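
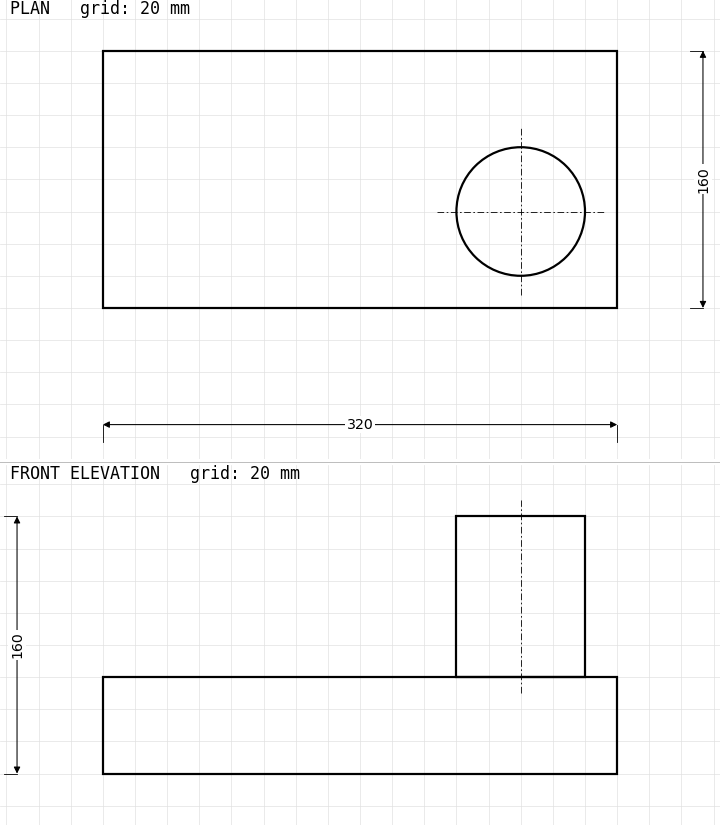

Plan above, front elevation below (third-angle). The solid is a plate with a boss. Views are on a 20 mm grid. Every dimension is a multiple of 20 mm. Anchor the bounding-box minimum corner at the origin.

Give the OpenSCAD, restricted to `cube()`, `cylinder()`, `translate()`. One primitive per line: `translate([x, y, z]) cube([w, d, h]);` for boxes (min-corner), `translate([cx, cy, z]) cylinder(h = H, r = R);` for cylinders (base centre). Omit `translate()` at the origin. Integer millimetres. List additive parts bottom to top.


cube([320, 160, 60]);
translate([260, 60, 60]) cylinder(h = 100, r = 40);


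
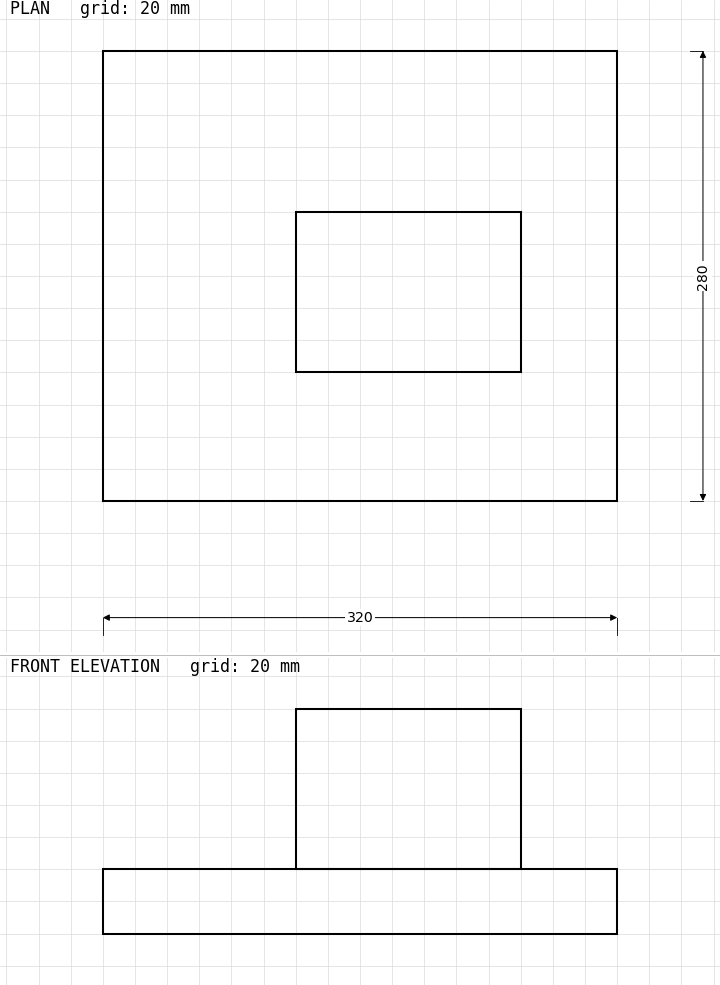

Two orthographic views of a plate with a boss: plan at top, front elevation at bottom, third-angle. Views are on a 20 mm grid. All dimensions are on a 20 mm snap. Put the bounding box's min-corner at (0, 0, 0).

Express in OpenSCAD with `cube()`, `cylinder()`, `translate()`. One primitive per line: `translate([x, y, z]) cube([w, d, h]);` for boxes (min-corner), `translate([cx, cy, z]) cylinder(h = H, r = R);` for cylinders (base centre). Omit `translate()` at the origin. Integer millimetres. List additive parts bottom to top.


cube([320, 280, 40]);
translate([120, 80, 40]) cube([140, 100, 100]);


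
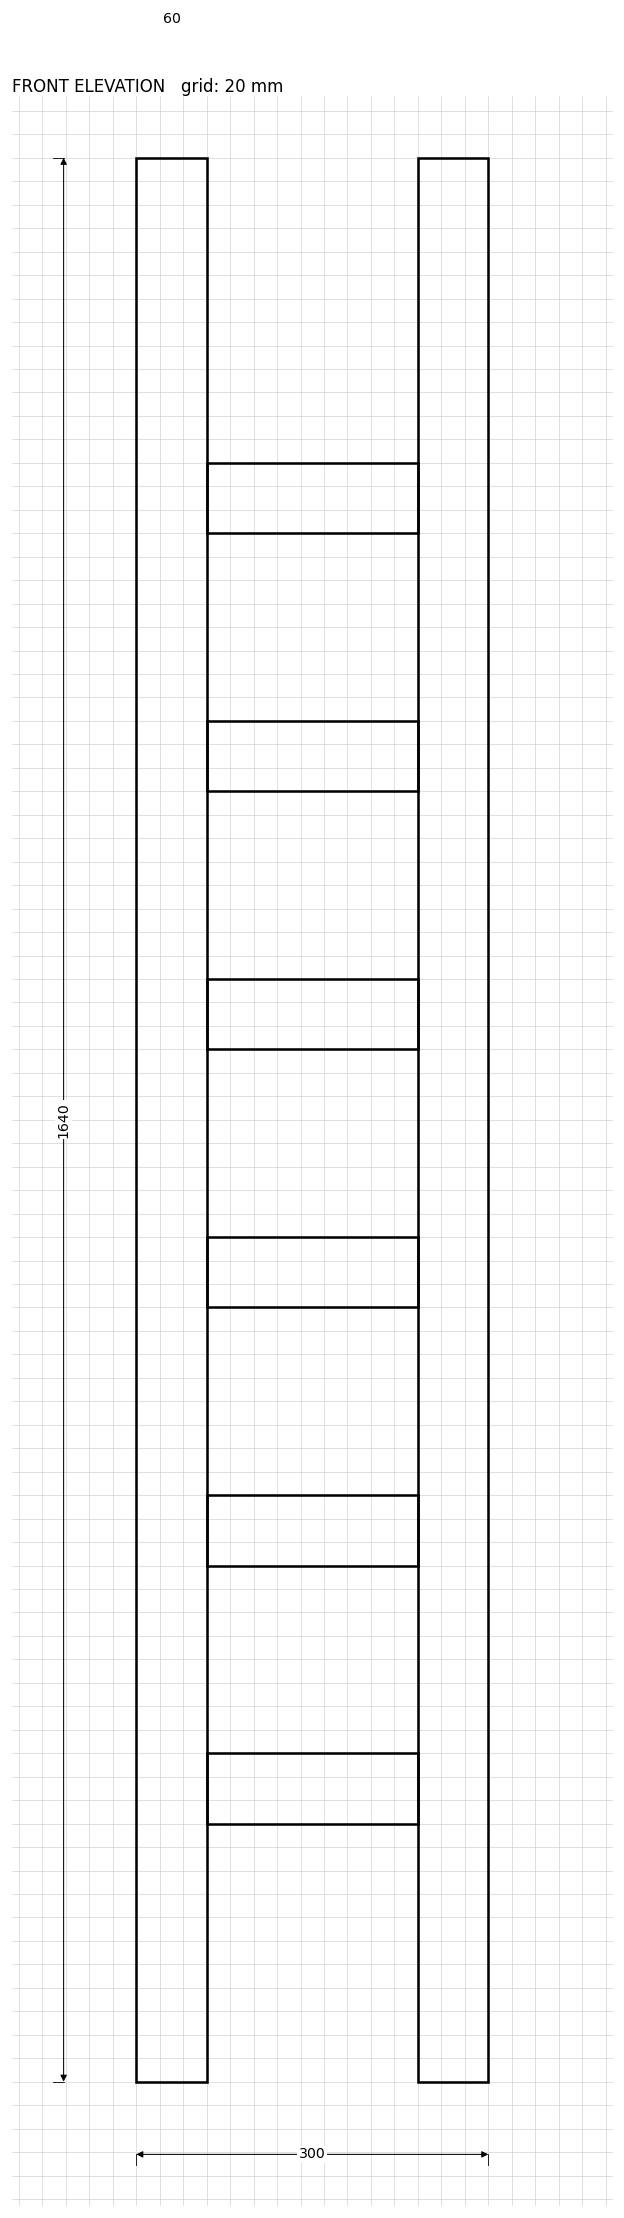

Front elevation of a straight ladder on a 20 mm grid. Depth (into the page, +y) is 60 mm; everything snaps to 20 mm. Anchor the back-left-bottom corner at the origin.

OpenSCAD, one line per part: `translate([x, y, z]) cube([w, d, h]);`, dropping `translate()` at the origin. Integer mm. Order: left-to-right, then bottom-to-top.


cube([60, 60, 1640]);
translate([60, 0, 220]) cube([180, 60, 60]);
translate([60, 0, 440]) cube([180, 60, 60]);
translate([60, 0, 660]) cube([180, 60, 60]);
translate([60, 0, 880]) cube([180, 60, 60]);
translate([60, 0, 1100]) cube([180, 60, 60]);
translate([60, 0, 1320]) cube([180, 60, 60]);
translate([240, 0, 0]) cube([60, 60, 1640]);


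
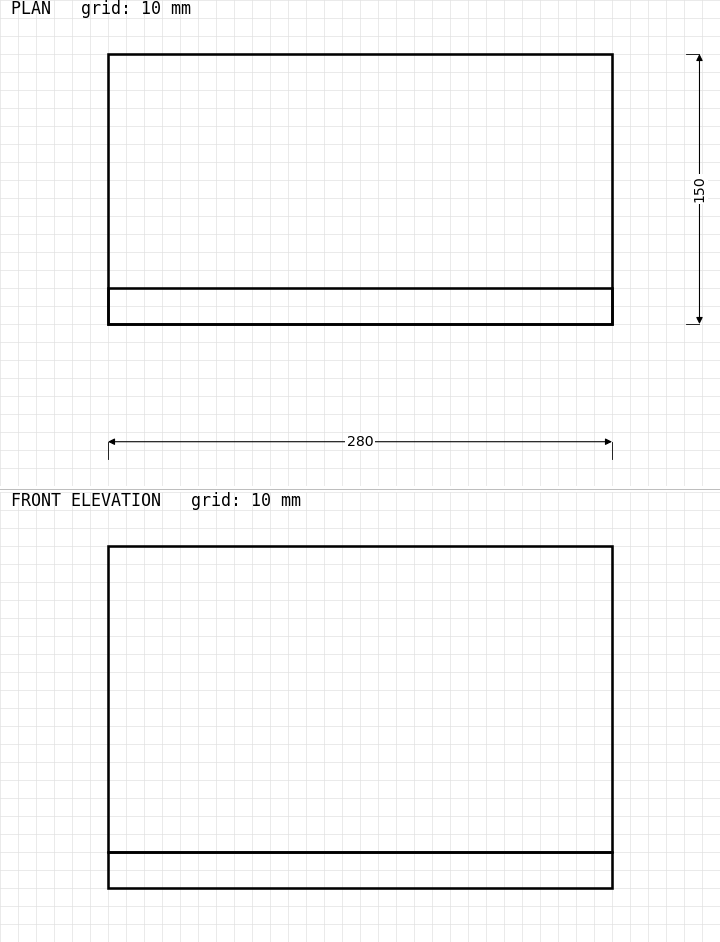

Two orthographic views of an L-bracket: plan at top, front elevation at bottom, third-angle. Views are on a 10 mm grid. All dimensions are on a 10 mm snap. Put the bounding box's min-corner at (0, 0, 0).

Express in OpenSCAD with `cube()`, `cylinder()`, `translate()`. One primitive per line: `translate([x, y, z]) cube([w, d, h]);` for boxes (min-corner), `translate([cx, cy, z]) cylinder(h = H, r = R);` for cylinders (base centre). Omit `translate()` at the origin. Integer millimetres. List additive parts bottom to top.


cube([280, 150, 20]);
translate([0, 0, 20]) cube([280, 20, 170]);


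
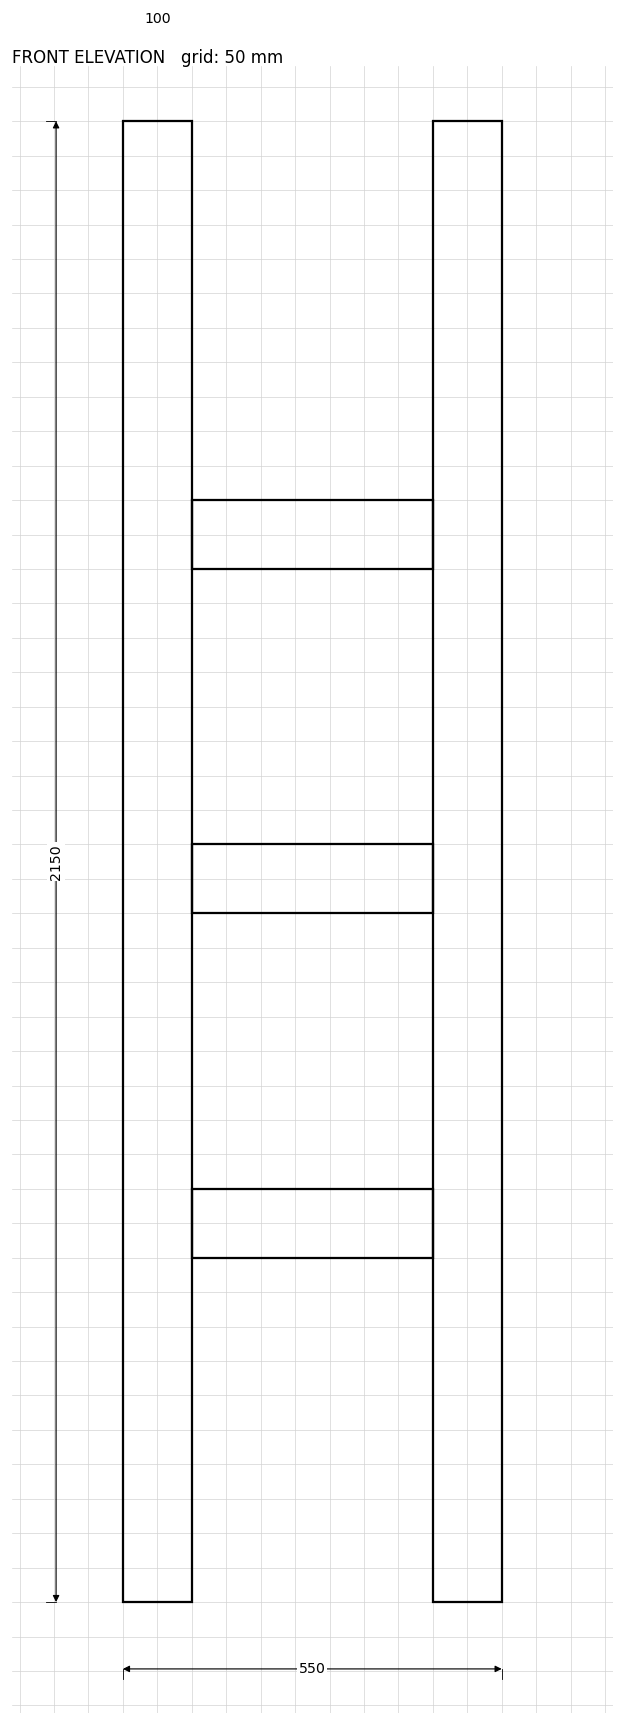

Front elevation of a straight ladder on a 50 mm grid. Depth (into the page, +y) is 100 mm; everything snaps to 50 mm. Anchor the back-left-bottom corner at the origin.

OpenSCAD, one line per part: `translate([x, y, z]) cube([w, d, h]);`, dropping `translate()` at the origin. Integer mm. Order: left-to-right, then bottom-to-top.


cube([100, 100, 2150]);
translate([100, 0, 500]) cube([350, 100, 100]);
translate([100, 0, 1000]) cube([350, 100, 100]);
translate([100, 0, 1500]) cube([350, 100, 100]);
translate([450, 0, 0]) cube([100, 100, 2150]);


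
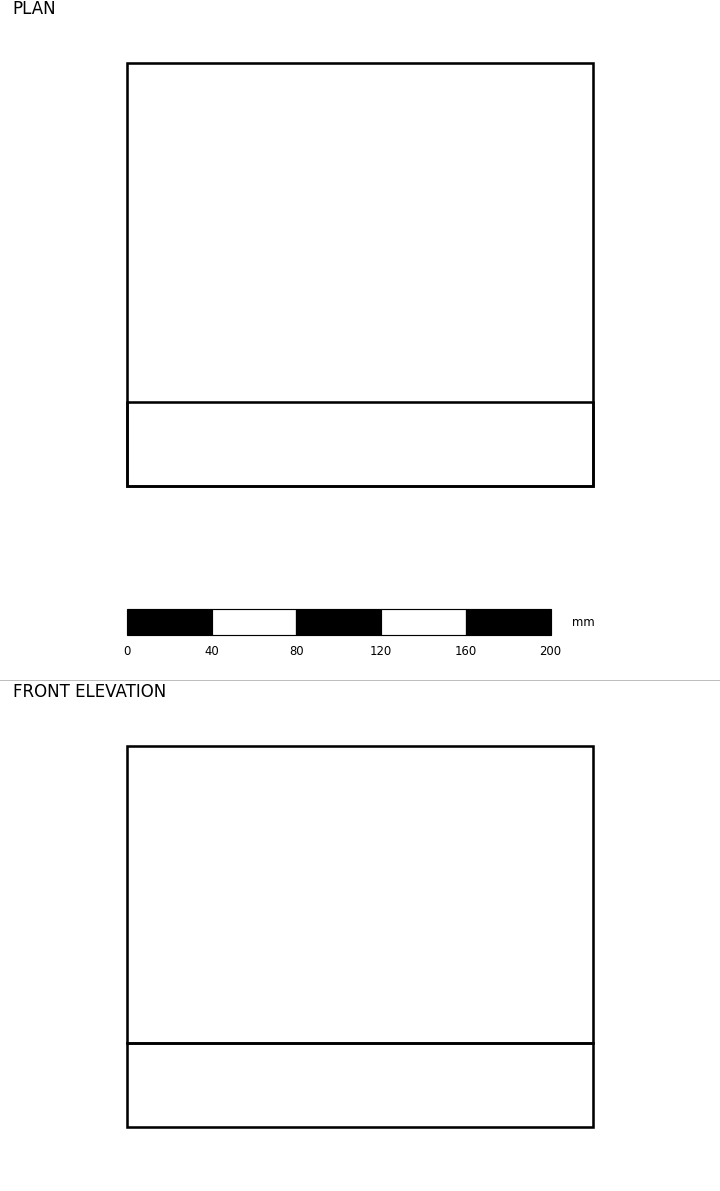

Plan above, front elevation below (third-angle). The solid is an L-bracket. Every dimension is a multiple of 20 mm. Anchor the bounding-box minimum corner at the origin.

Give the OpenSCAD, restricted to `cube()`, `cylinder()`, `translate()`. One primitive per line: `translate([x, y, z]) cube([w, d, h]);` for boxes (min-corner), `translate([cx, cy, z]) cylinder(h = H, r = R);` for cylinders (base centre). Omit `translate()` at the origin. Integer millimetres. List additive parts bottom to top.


cube([220, 200, 40]);
translate([0, 0, 40]) cube([220, 40, 140]);


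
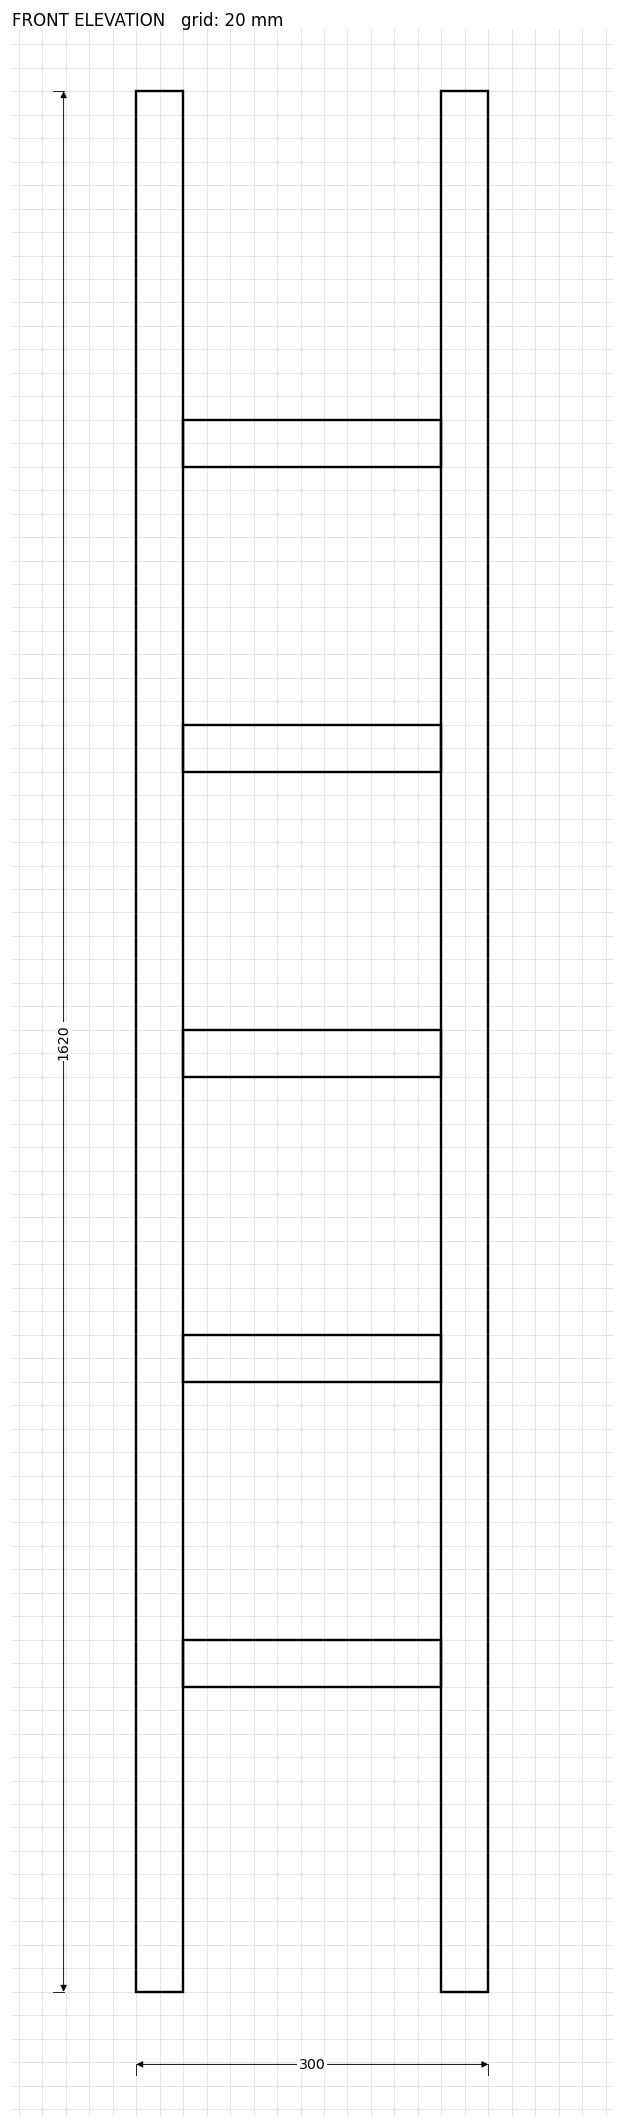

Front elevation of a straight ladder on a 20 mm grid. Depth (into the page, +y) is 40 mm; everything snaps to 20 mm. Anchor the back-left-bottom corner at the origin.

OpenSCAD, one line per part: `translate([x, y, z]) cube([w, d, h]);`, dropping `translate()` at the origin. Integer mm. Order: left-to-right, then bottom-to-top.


cube([40, 40, 1620]);
translate([40, 0, 260]) cube([220, 40, 40]);
translate([40, 0, 520]) cube([220, 40, 40]);
translate([40, 0, 780]) cube([220, 40, 40]);
translate([40, 0, 1040]) cube([220, 40, 40]);
translate([40, 0, 1300]) cube([220, 40, 40]);
translate([260, 0, 0]) cube([40, 40, 1620]);


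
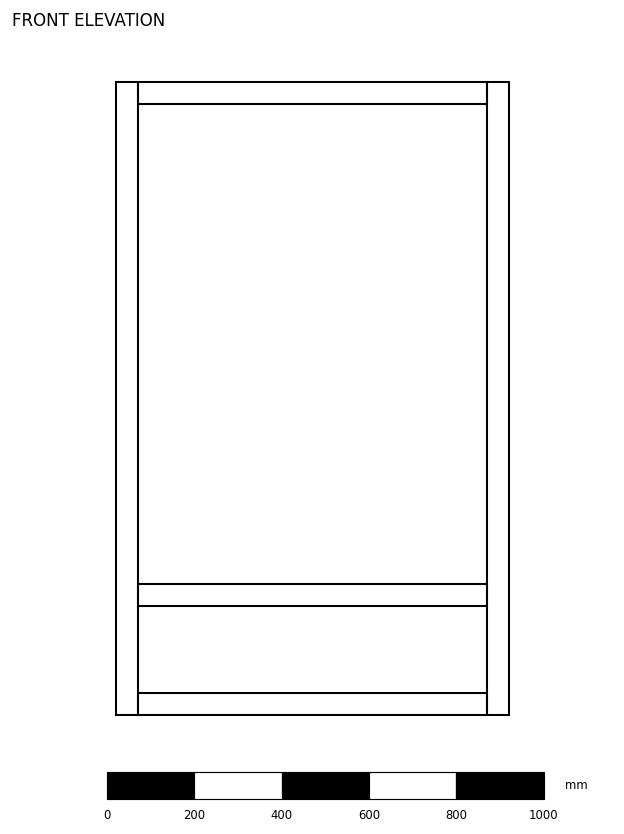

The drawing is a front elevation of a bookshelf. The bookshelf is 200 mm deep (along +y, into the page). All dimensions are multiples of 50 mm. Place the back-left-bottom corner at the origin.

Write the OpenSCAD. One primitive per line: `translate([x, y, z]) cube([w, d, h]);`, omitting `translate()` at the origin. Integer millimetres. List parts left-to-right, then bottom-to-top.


cube([50, 200, 1450]);
translate([50, 0, 0]) cube([800, 200, 50]);
translate([50, 0, 250]) cube([800, 200, 50]);
translate([50, 0, 1400]) cube([800, 200, 50]);
translate([850, 0, 0]) cube([50, 200, 1450]);


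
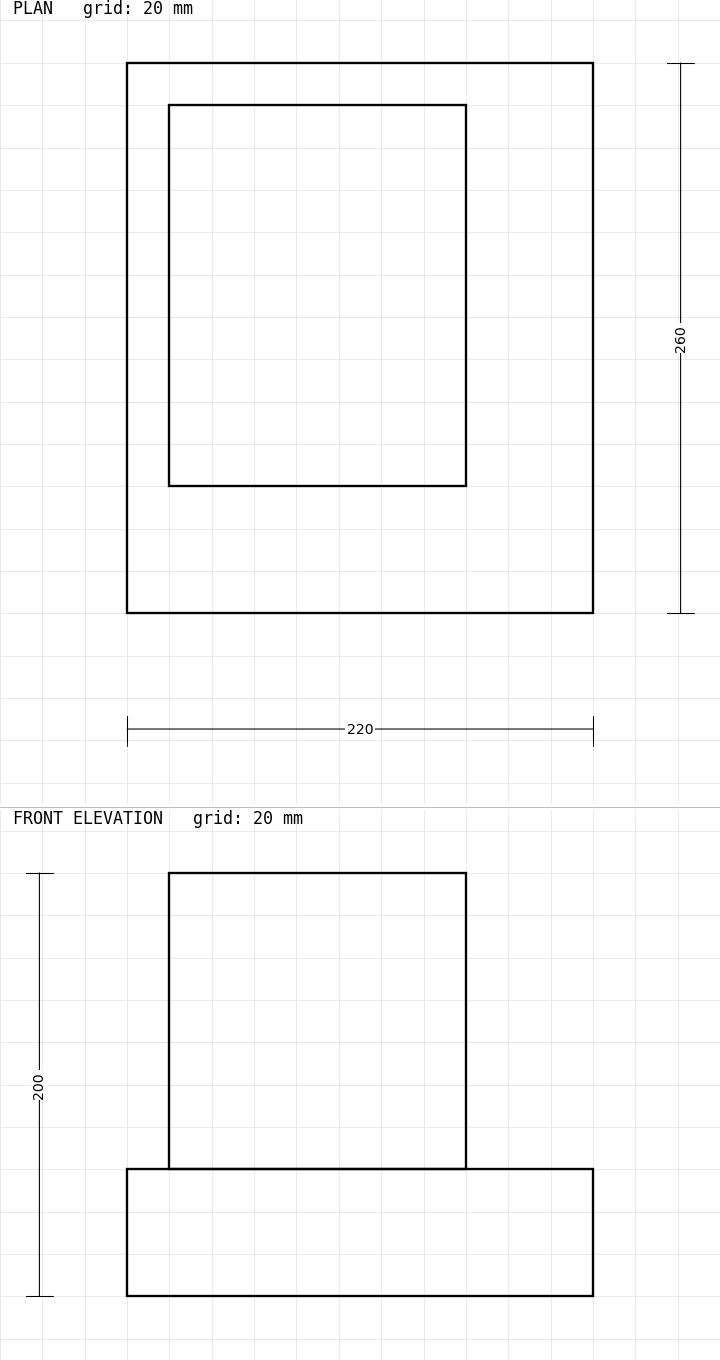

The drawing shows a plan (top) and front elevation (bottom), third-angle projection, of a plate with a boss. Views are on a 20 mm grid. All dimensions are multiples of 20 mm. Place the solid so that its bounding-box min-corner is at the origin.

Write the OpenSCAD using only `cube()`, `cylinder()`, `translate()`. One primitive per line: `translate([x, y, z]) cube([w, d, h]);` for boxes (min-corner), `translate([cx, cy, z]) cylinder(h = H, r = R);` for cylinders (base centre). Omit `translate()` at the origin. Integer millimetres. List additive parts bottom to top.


cube([220, 260, 60]);
translate([20, 60, 60]) cube([140, 180, 140]);


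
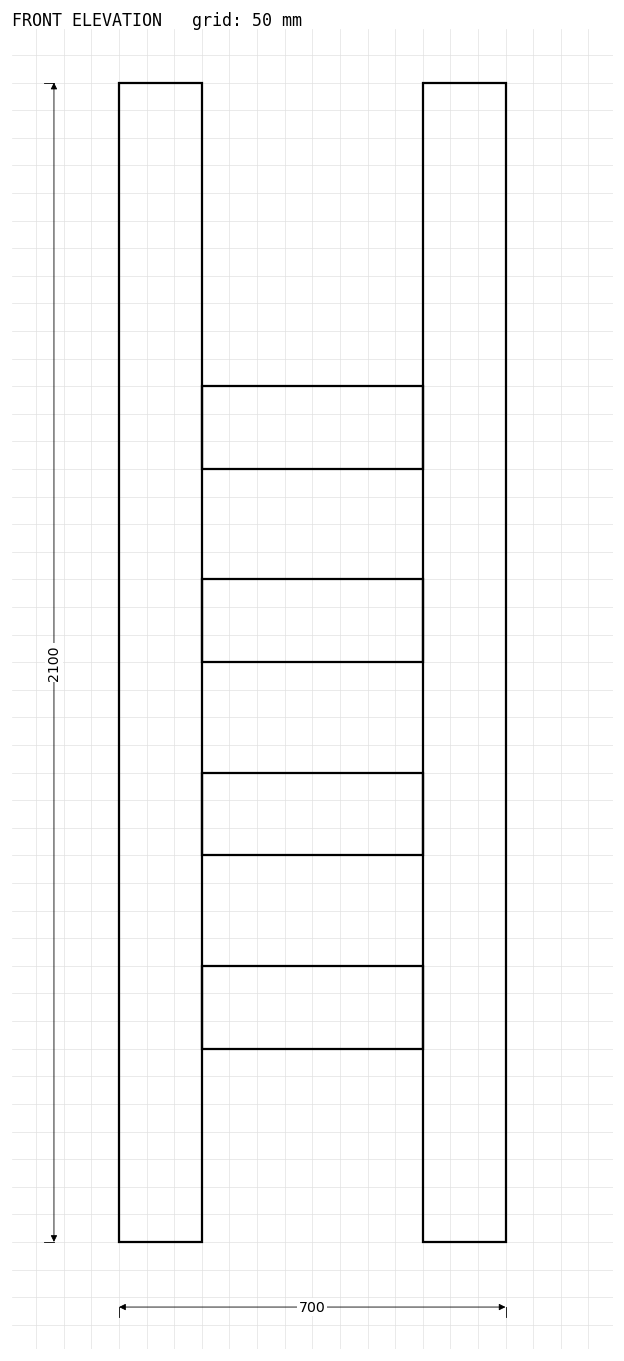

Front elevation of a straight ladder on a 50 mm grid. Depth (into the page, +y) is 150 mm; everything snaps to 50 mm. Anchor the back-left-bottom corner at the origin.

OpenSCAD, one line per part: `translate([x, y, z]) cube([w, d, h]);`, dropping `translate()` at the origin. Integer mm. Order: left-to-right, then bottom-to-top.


cube([150, 150, 2100]);
translate([150, 0, 350]) cube([400, 150, 150]);
translate([150, 0, 700]) cube([400, 150, 150]);
translate([150, 0, 1050]) cube([400, 150, 150]);
translate([150, 0, 1400]) cube([400, 150, 150]);
translate([550, 0, 0]) cube([150, 150, 2100]);


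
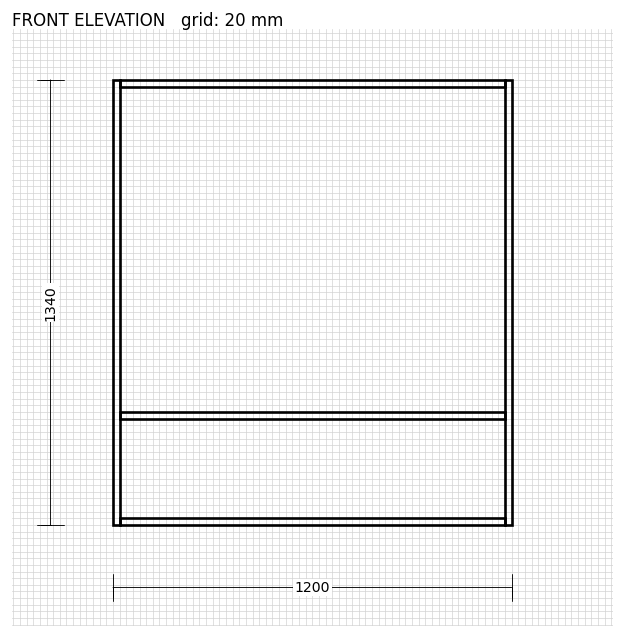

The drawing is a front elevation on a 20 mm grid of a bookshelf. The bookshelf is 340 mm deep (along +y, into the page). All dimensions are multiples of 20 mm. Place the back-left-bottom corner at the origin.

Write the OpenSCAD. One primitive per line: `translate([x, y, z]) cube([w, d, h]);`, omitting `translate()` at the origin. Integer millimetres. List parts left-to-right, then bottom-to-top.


cube([20, 340, 1340]);
translate([20, 0, 0]) cube([1160, 340, 20]);
translate([20, 0, 320]) cube([1160, 340, 20]);
translate([20, 0, 1320]) cube([1160, 340, 20]);
translate([1180, 0, 0]) cube([20, 340, 1340]);


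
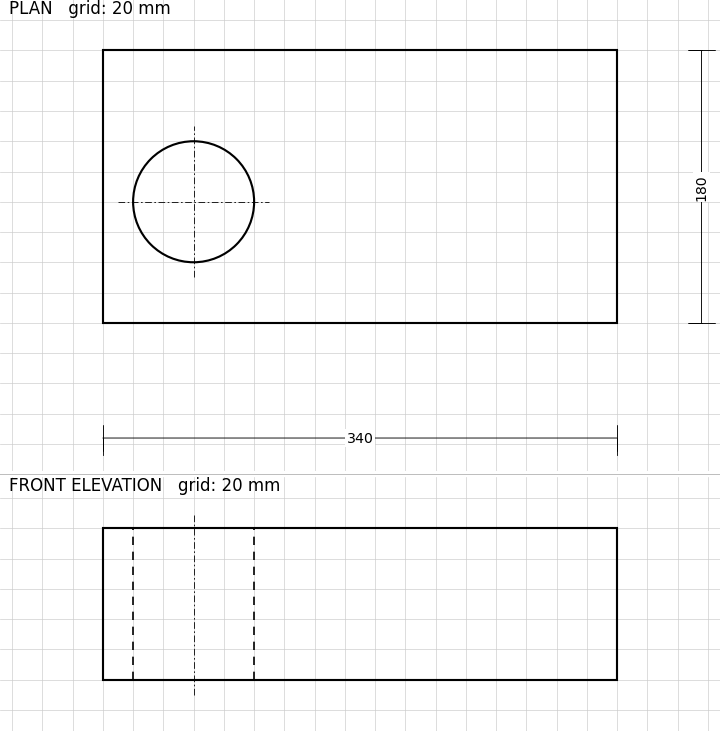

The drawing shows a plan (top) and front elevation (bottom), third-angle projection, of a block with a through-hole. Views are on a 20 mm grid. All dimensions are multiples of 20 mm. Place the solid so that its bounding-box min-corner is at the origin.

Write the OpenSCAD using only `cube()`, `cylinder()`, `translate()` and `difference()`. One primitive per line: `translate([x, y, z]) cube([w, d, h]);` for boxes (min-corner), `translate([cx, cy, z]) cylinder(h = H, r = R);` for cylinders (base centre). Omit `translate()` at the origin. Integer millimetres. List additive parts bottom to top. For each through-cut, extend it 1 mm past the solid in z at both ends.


difference() {
  cube([340, 180, 100]);
  translate([60, 80, -1]) cylinder(h = 102, r = 40);
}


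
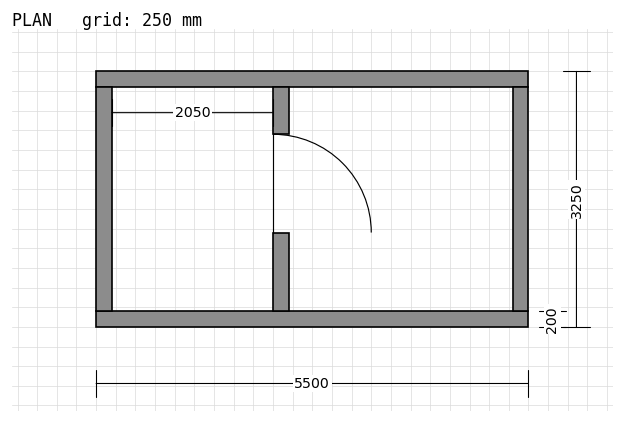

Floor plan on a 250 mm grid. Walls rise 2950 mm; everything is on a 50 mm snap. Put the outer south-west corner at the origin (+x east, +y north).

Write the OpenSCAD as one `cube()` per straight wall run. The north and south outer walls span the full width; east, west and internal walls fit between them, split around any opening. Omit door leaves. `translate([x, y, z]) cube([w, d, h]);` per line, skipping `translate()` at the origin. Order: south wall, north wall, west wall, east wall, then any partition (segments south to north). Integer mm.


cube([5500, 200, 2950]);
translate([0, 3050, 0]) cube([5500, 200, 2950]);
translate([0, 200, 0]) cube([200, 2850, 2950]);
translate([5300, 200, 0]) cube([200, 2850, 2950]);
translate([2250, 200, 0]) cube([200, 1000, 2950]);
translate([2250, 2450, 0]) cube([200, 600, 2950]);


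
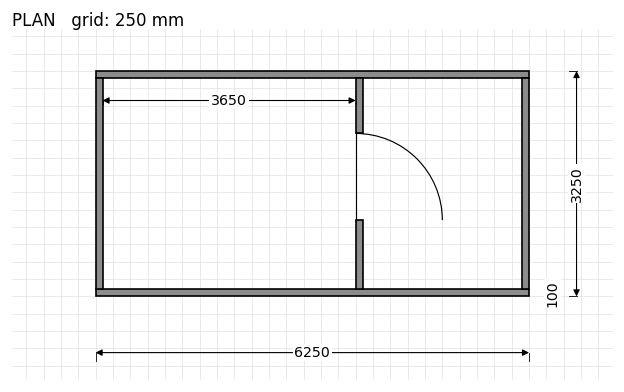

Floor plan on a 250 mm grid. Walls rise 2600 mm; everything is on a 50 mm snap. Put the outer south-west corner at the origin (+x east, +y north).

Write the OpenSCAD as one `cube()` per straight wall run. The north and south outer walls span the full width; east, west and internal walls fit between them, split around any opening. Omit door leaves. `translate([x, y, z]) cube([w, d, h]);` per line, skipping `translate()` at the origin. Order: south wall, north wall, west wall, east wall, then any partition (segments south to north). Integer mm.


cube([6250, 100, 2600]);
translate([0, 3150, 0]) cube([6250, 100, 2600]);
translate([0, 100, 0]) cube([100, 3050, 2600]);
translate([6150, 100, 0]) cube([100, 3050, 2600]);
translate([3750, 100, 0]) cube([100, 1000, 2600]);
translate([3750, 2350, 0]) cube([100, 800, 2600]);


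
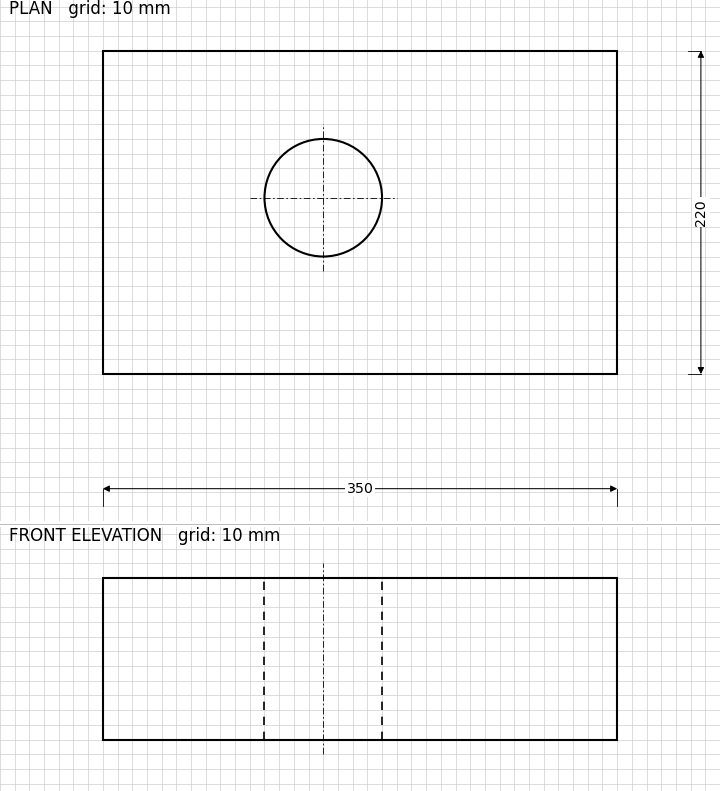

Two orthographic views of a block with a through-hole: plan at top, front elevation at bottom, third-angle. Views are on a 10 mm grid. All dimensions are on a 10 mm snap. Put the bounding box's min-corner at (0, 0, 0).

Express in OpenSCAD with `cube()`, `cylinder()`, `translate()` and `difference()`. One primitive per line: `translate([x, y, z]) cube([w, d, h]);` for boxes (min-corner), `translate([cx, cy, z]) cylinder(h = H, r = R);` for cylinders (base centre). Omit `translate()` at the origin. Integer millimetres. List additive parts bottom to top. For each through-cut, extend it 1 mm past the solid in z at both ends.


difference() {
  cube([350, 220, 110]);
  translate([150, 120, -1]) cylinder(h = 112, r = 40);
}


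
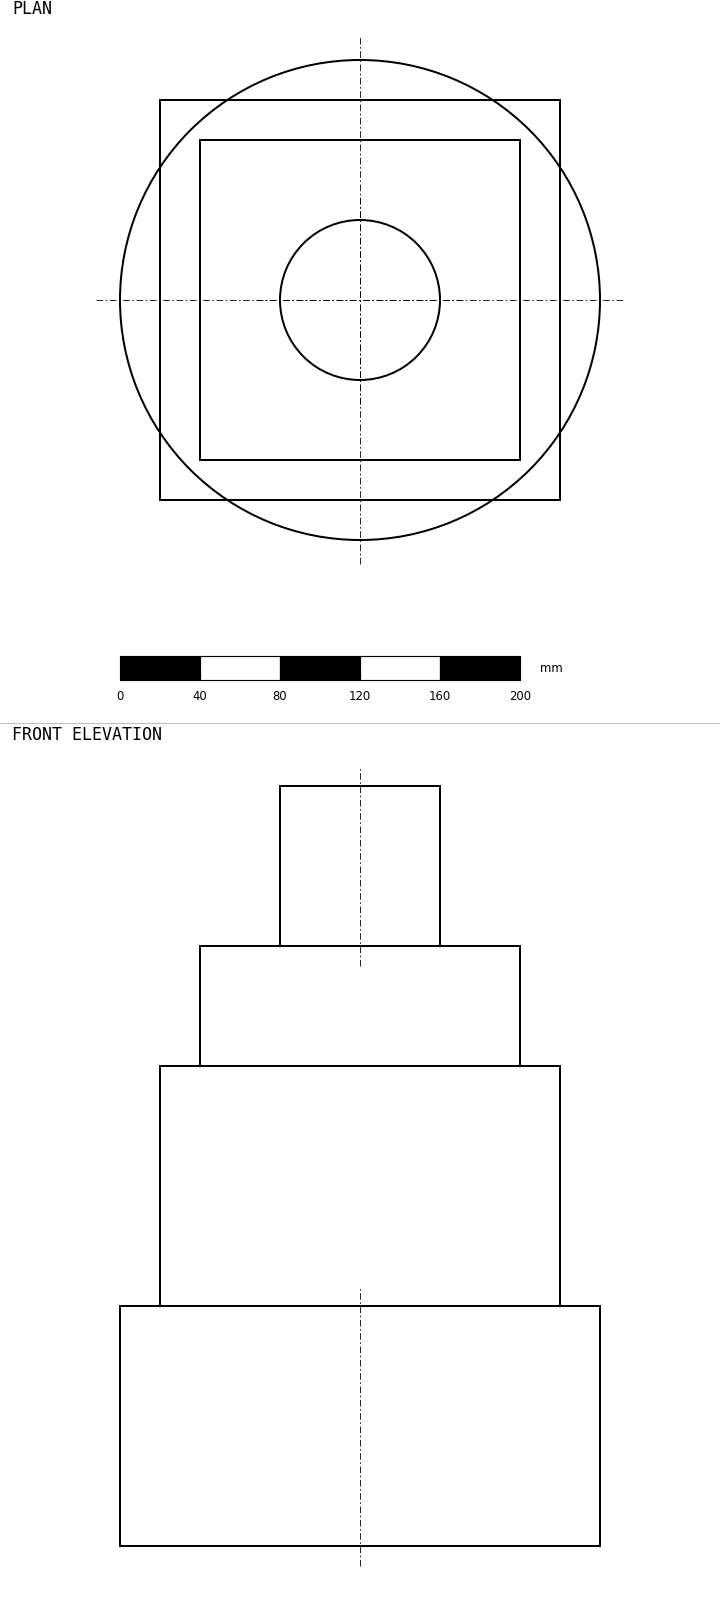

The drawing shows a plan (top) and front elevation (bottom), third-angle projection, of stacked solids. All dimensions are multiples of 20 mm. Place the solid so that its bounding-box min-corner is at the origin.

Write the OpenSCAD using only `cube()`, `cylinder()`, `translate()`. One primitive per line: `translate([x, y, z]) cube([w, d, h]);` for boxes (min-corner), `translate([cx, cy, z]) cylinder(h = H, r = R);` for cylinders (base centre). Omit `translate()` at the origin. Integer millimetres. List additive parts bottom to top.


translate([120, 120, 0]) cylinder(h = 120, r = 120);
translate([20, 20, 120]) cube([200, 200, 120]);
translate([40, 40, 240]) cube([160, 160, 60]);
translate([120, 120, 300]) cylinder(h = 80, r = 40);


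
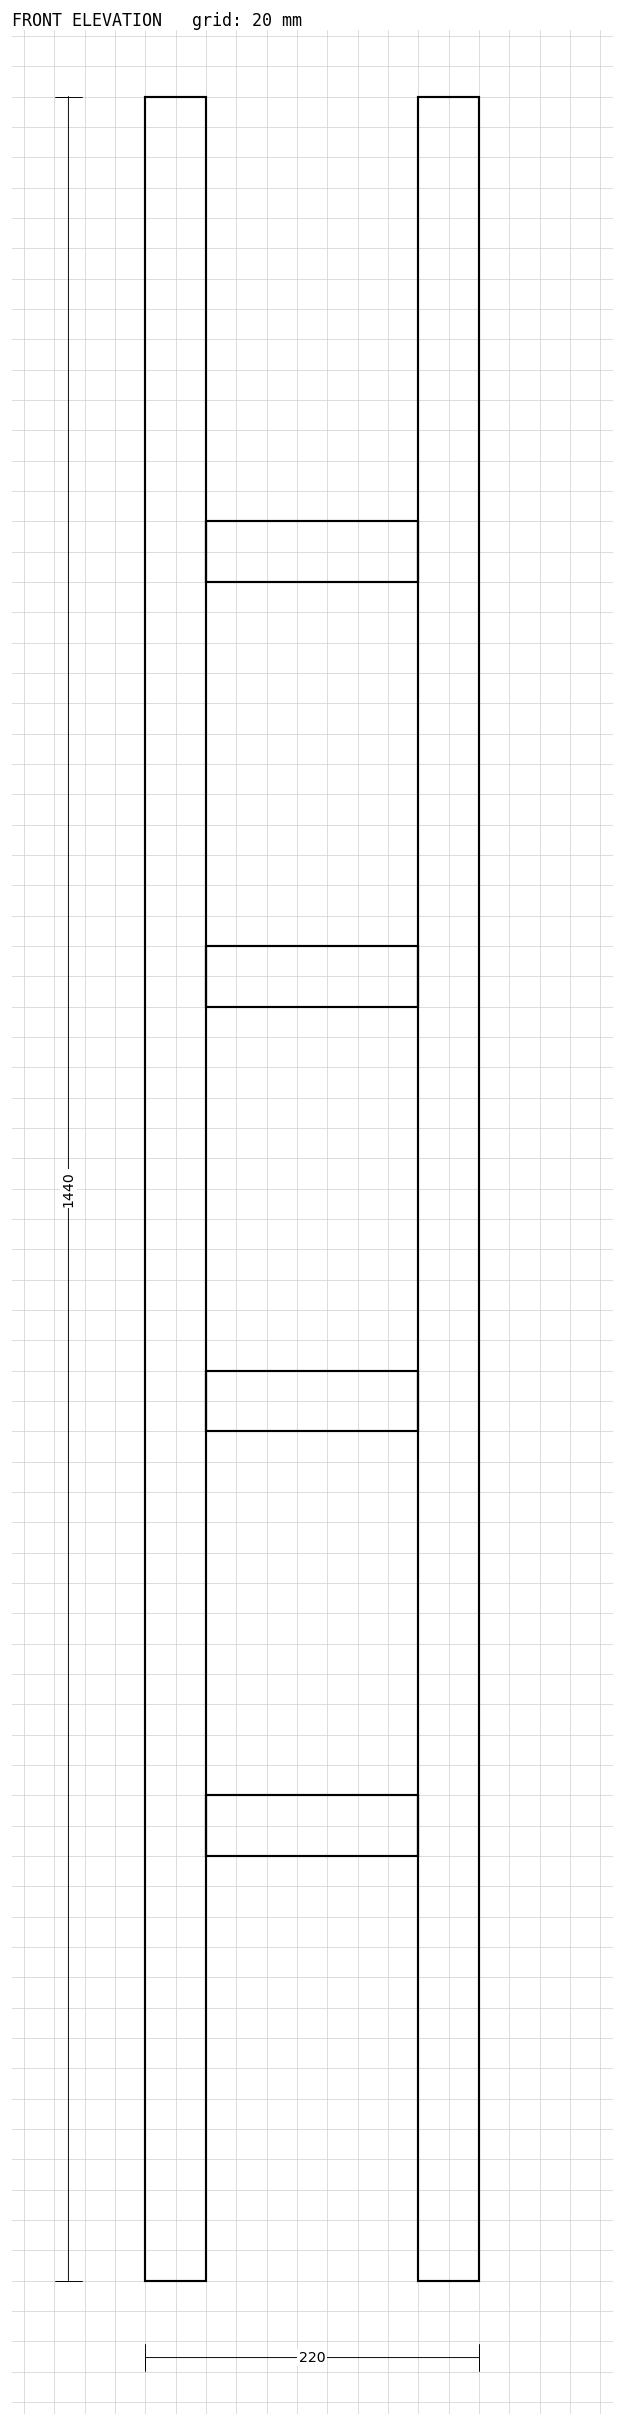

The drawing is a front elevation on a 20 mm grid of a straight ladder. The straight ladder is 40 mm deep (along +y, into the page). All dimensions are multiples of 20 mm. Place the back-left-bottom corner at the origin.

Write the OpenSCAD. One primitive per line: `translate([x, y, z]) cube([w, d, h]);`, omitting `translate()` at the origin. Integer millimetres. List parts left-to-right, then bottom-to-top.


cube([40, 40, 1440]);
translate([40, 0, 280]) cube([140, 40, 40]);
translate([40, 0, 560]) cube([140, 40, 40]);
translate([40, 0, 840]) cube([140, 40, 40]);
translate([40, 0, 1120]) cube([140, 40, 40]);
translate([180, 0, 0]) cube([40, 40, 1440]);


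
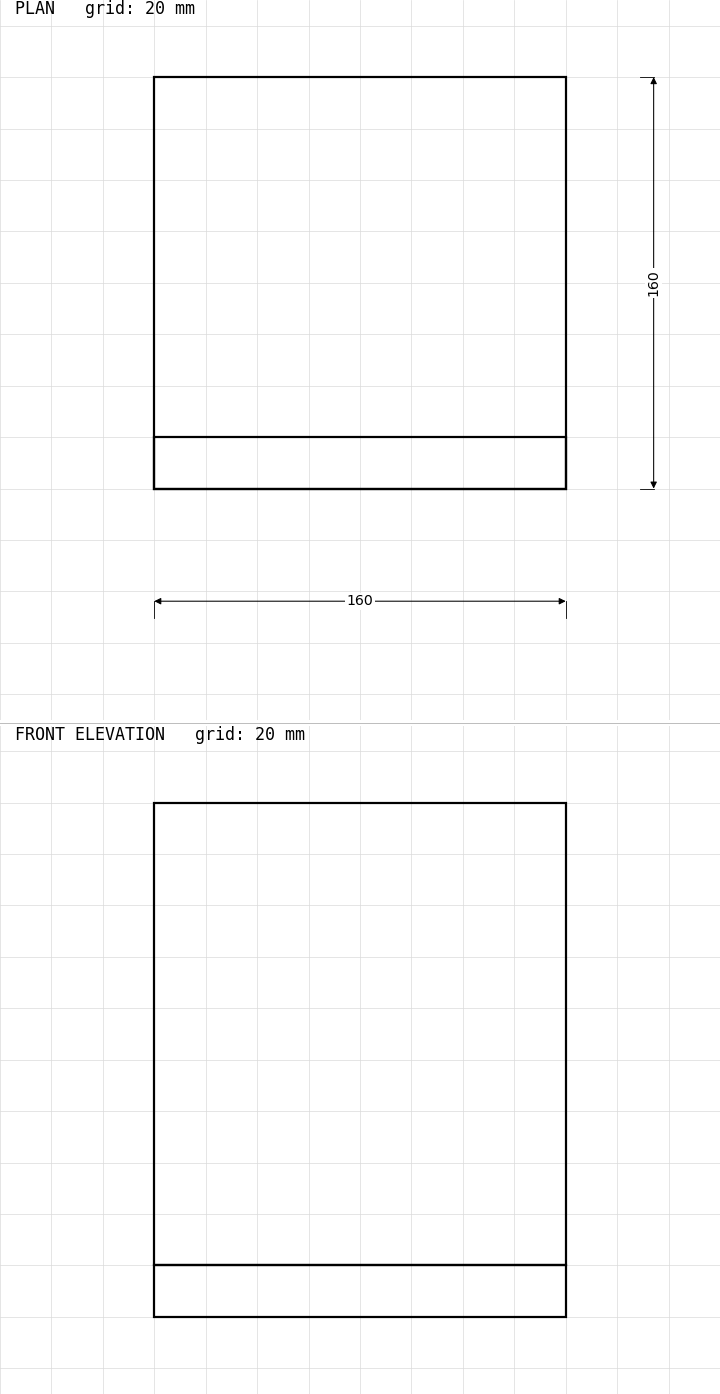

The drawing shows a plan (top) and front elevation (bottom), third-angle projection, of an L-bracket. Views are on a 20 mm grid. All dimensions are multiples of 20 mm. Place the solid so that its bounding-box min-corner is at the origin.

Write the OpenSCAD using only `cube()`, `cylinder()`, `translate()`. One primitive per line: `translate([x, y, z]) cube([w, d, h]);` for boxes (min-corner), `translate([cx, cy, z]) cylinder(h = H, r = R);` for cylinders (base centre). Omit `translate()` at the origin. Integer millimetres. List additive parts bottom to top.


cube([160, 160, 20]);
translate([0, 0, 20]) cube([160, 20, 180]);


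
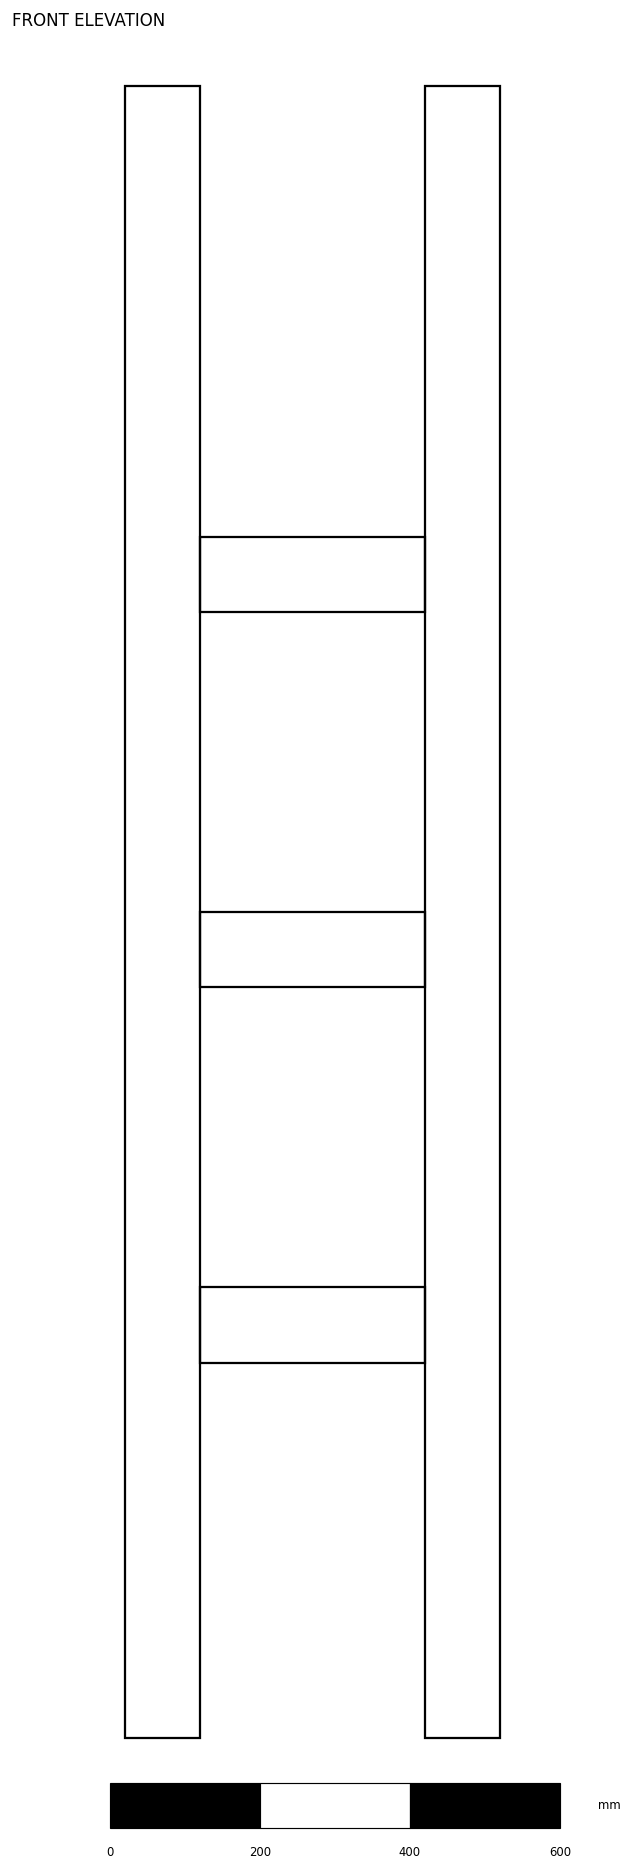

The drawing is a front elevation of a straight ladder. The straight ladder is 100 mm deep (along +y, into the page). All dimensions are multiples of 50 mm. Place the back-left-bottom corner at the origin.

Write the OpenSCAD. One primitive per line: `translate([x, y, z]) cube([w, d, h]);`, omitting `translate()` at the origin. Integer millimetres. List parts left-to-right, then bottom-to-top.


cube([100, 100, 2200]);
translate([100, 0, 500]) cube([300, 100, 100]);
translate([100, 0, 1000]) cube([300, 100, 100]);
translate([100, 0, 1500]) cube([300, 100, 100]);
translate([400, 0, 0]) cube([100, 100, 2200]);


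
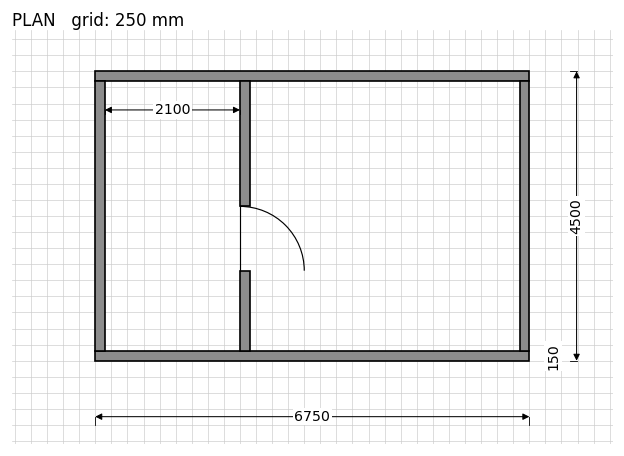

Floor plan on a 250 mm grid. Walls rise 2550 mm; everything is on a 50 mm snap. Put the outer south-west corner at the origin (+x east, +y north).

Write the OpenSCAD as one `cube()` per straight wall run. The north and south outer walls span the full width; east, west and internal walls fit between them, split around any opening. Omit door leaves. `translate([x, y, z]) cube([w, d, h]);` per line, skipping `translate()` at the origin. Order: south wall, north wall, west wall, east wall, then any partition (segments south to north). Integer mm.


cube([6750, 150, 2550]);
translate([0, 4350, 0]) cube([6750, 150, 2550]);
translate([0, 150, 0]) cube([150, 4200, 2550]);
translate([6600, 150, 0]) cube([150, 4200, 2550]);
translate([2250, 150, 0]) cube([150, 1250, 2550]);
translate([2250, 2400, 0]) cube([150, 1950, 2550]);


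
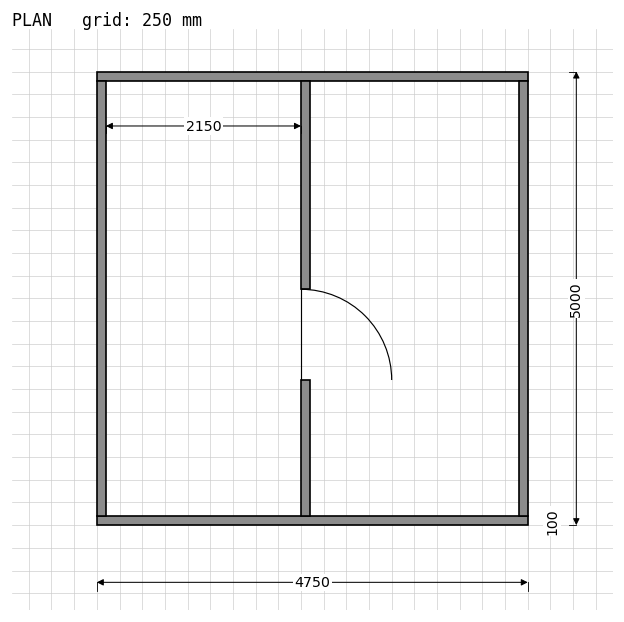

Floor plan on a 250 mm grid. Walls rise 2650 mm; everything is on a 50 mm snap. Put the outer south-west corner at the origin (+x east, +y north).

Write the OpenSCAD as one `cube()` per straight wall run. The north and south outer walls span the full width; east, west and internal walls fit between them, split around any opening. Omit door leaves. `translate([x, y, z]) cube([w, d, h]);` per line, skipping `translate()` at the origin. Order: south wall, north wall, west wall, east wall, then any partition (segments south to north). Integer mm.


cube([4750, 100, 2650]);
translate([0, 4900, 0]) cube([4750, 100, 2650]);
translate([0, 100, 0]) cube([100, 4800, 2650]);
translate([4650, 100, 0]) cube([100, 4800, 2650]);
translate([2250, 100, 0]) cube([100, 1500, 2650]);
translate([2250, 2600, 0]) cube([100, 2300, 2650]);


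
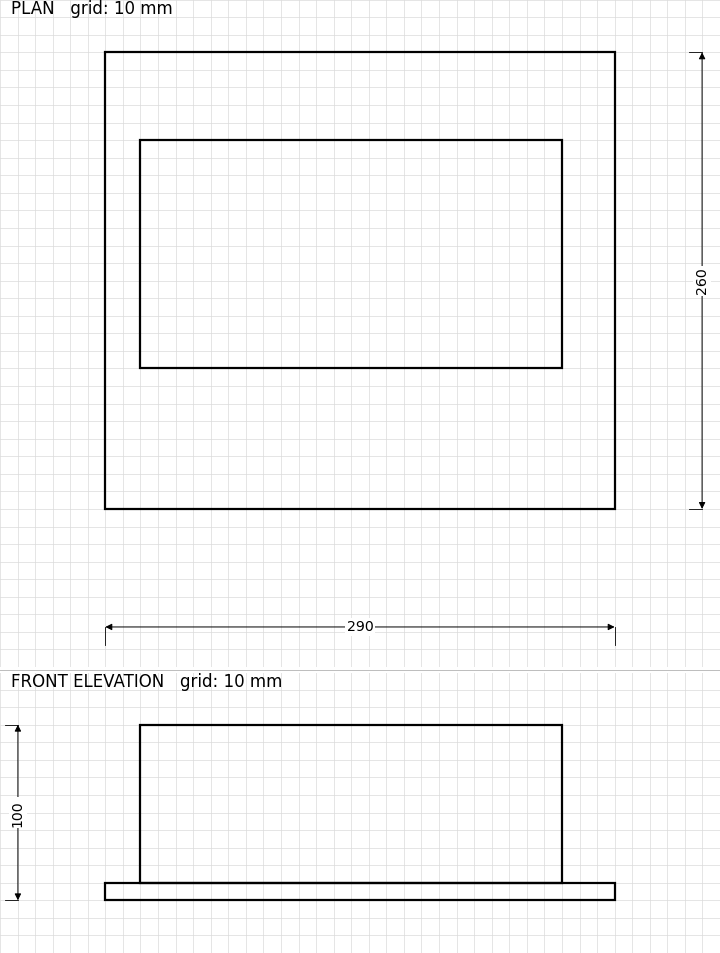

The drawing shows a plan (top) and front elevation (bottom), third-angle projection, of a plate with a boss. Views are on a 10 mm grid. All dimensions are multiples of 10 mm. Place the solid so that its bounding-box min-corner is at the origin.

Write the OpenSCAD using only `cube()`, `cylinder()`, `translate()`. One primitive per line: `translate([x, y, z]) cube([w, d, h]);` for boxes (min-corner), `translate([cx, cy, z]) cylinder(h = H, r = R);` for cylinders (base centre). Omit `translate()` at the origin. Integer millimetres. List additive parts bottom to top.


cube([290, 260, 10]);
translate([20, 80, 10]) cube([240, 130, 90]);


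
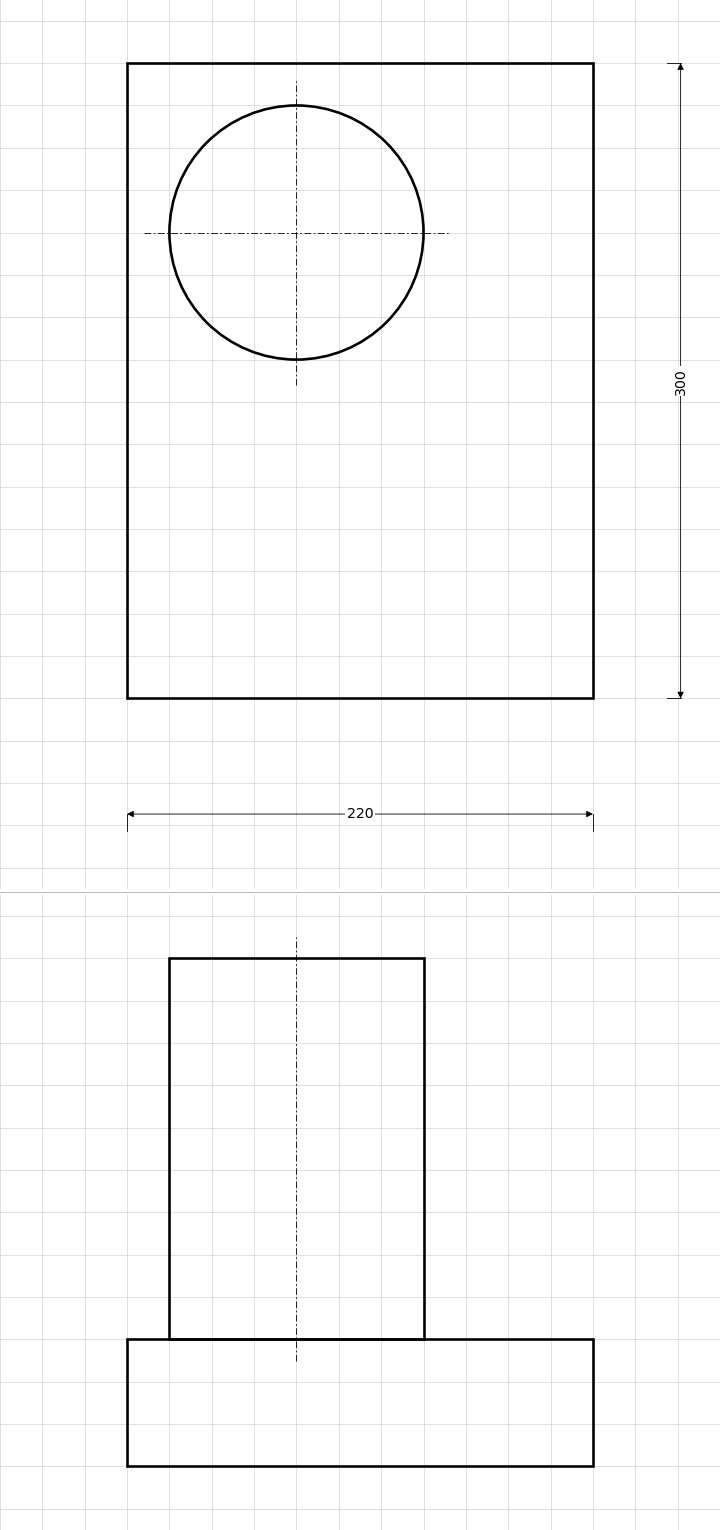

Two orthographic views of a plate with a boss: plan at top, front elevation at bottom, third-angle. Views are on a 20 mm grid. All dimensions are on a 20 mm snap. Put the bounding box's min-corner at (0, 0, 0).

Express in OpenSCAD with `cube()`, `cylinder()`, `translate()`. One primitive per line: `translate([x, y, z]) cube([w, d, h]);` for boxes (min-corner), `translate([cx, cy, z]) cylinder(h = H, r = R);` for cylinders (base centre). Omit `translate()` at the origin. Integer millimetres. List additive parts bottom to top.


cube([220, 300, 60]);
translate([80, 220, 60]) cylinder(h = 180, r = 60);


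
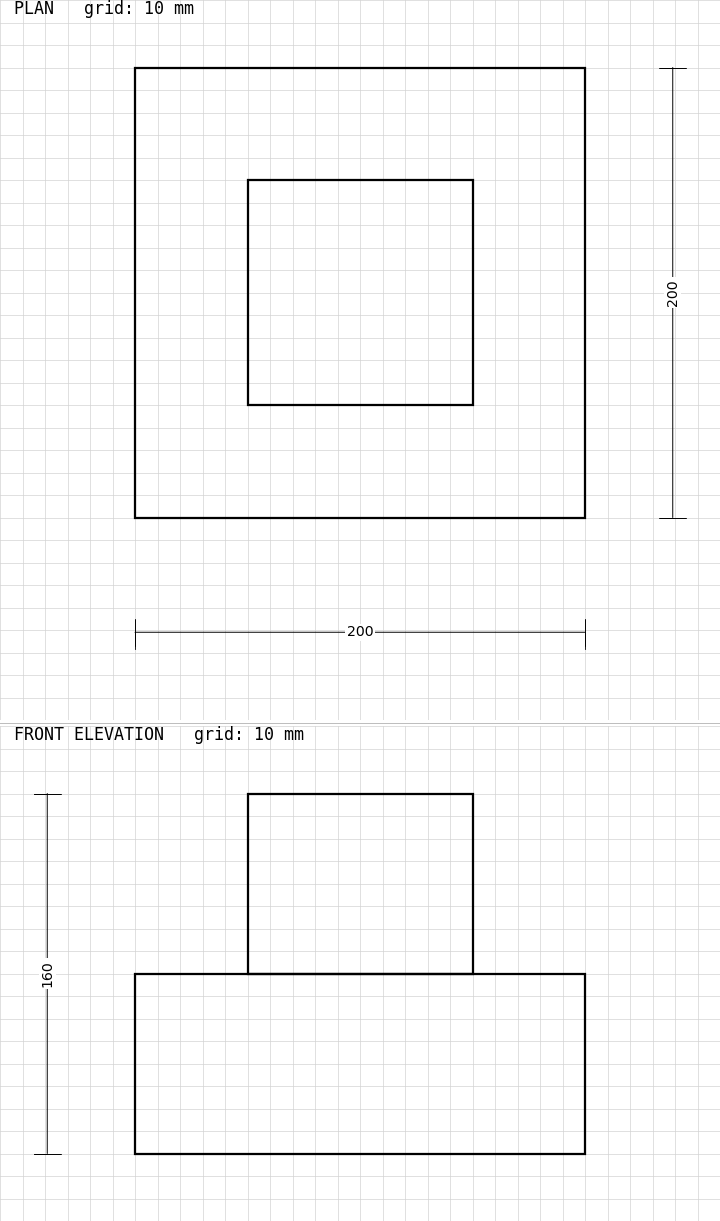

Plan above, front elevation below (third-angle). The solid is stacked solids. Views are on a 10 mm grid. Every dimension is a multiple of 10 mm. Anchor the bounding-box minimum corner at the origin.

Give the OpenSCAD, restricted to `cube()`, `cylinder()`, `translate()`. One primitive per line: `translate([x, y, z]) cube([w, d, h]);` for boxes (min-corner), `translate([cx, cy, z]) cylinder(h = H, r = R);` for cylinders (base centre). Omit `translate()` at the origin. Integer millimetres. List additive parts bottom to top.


cube([200, 200, 80]);
translate([50, 50, 80]) cube([100, 100, 80]);


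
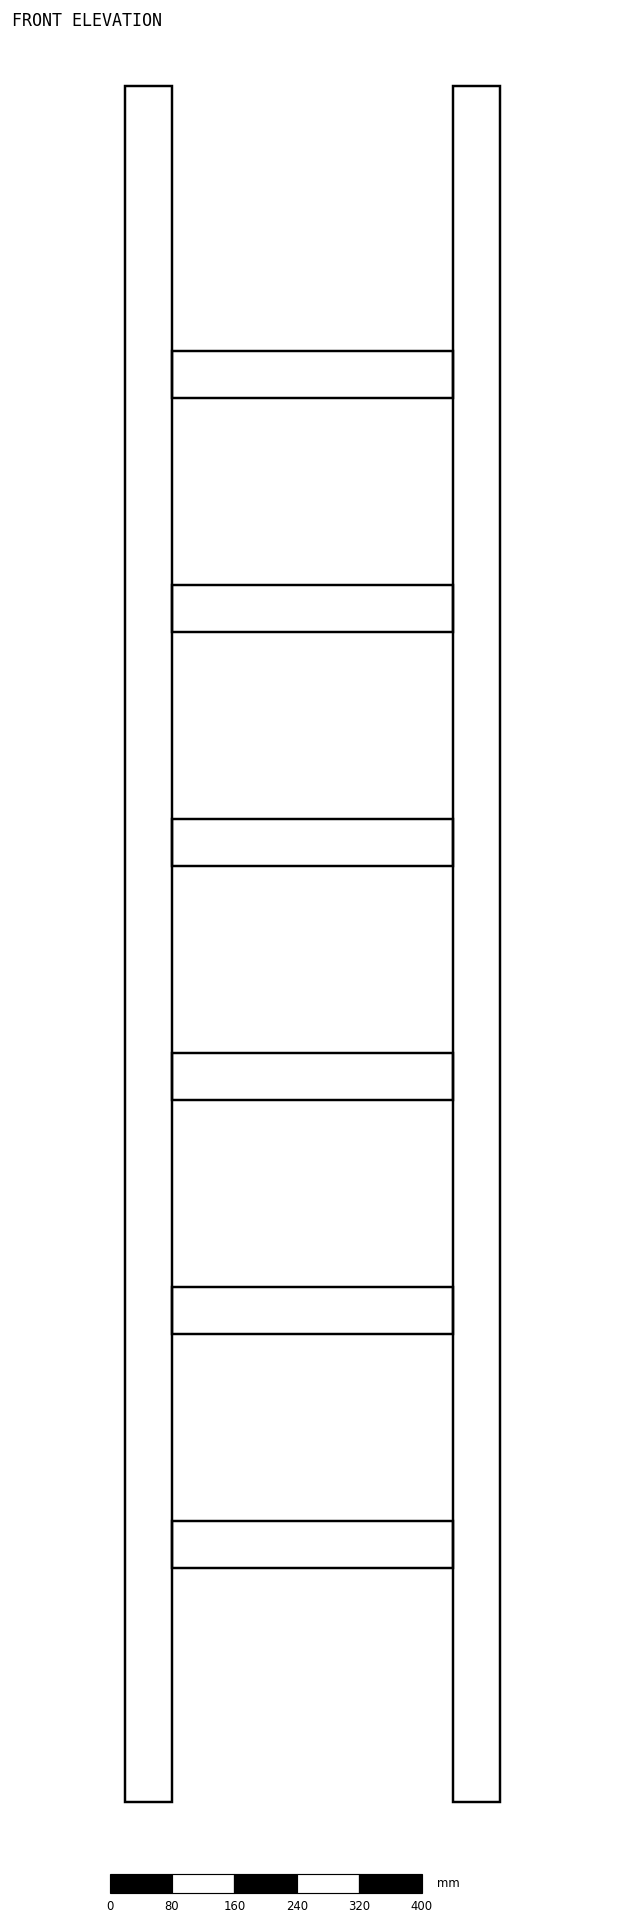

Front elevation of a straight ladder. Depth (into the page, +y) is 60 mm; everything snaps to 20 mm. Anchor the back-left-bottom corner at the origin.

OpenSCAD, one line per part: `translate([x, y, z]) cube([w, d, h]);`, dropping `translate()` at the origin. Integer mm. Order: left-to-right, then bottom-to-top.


cube([60, 60, 2200]);
translate([60, 0, 300]) cube([360, 60, 60]);
translate([60, 0, 600]) cube([360, 60, 60]);
translate([60, 0, 900]) cube([360, 60, 60]);
translate([60, 0, 1200]) cube([360, 60, 60]);
translate([60, 0, 1500]) cube([360, 60, 60]);
translate([60, 0, 1800]) cube([360, 60, 60]);
translate([420, 0, 0]) cube([60, 60, 2200]);


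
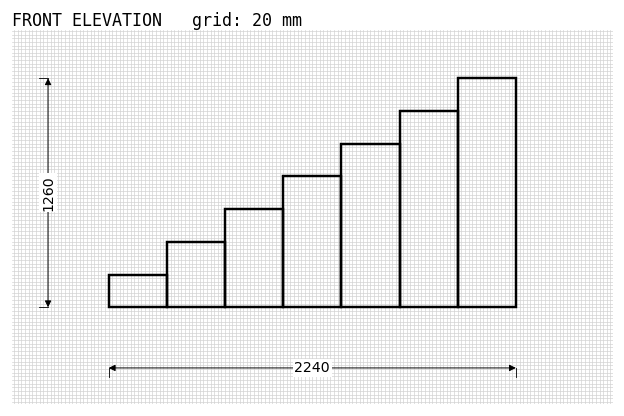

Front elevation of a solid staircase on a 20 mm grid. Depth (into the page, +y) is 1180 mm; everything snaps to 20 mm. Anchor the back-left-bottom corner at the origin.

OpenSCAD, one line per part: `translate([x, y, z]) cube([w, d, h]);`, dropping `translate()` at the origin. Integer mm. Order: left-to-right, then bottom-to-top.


cube([320, 1180, 180]);
translate([320, 0, 0]) cube([320, 1180, 360]);
translate([640, 0, 0]) cube([320, 1180, 540]);
translate([960, 0, 0]) cube([320, 1180, 720]);
translate([1280, 0, 0]) cube([320, 1180, 900]);
translate([1600, 0, 0]) cube([320, 1180, 1080]);
translate([1920, 0, 0]) cube([320, 1180, 1260]);


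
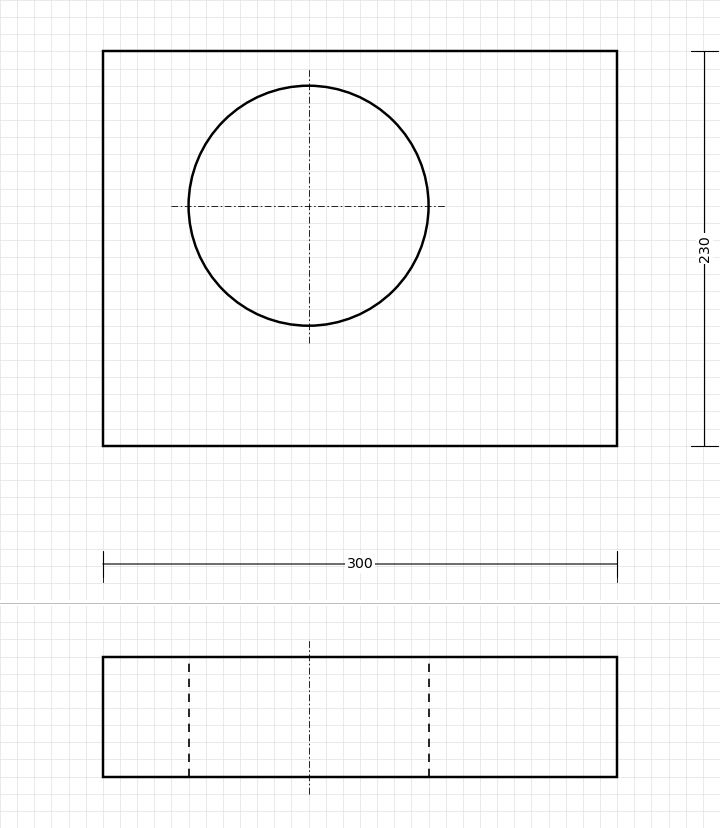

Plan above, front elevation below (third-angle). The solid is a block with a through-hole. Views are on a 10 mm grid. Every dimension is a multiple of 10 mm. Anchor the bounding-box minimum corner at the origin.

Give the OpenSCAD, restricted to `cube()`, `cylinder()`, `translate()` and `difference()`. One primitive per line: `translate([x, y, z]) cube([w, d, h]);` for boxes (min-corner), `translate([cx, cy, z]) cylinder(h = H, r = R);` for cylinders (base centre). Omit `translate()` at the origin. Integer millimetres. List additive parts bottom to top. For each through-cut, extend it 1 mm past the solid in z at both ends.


difference() {
  cube([300, 230, 70]);
  translate([120, 140, -1]) cylinder(h = 72, r = 70);
}


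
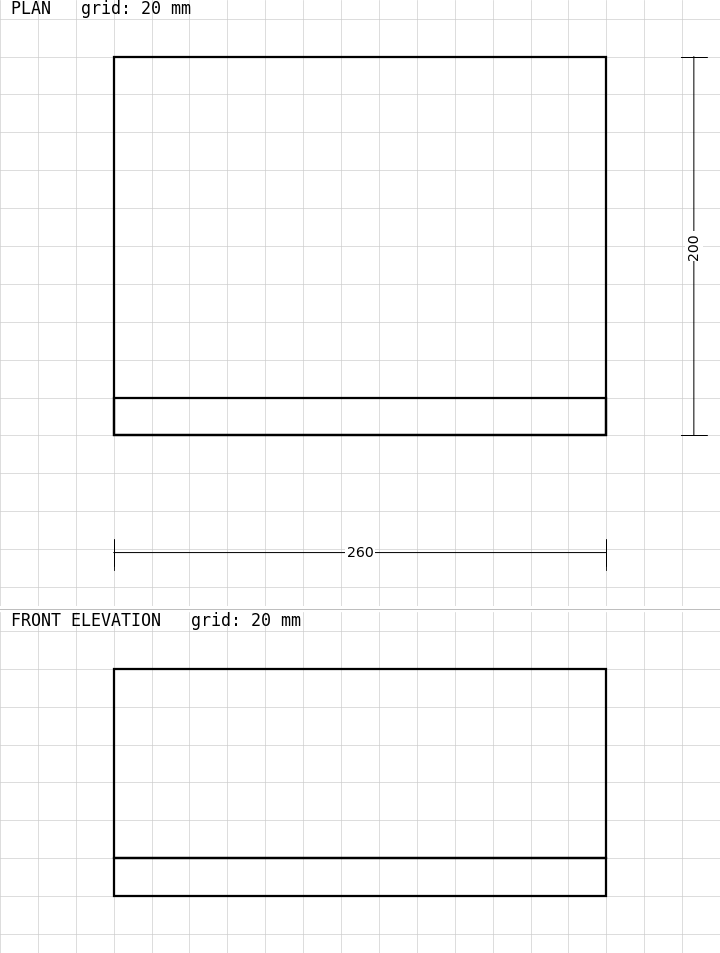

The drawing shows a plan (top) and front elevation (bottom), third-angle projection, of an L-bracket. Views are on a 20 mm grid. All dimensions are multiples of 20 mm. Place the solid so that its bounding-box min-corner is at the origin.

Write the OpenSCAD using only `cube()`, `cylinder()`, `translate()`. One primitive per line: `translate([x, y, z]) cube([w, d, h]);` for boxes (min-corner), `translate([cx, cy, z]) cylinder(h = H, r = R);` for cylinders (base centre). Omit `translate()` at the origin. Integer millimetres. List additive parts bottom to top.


cube([260, 200, 20]);
translate([0, 0, 20]) cube([260, 20, 100]);


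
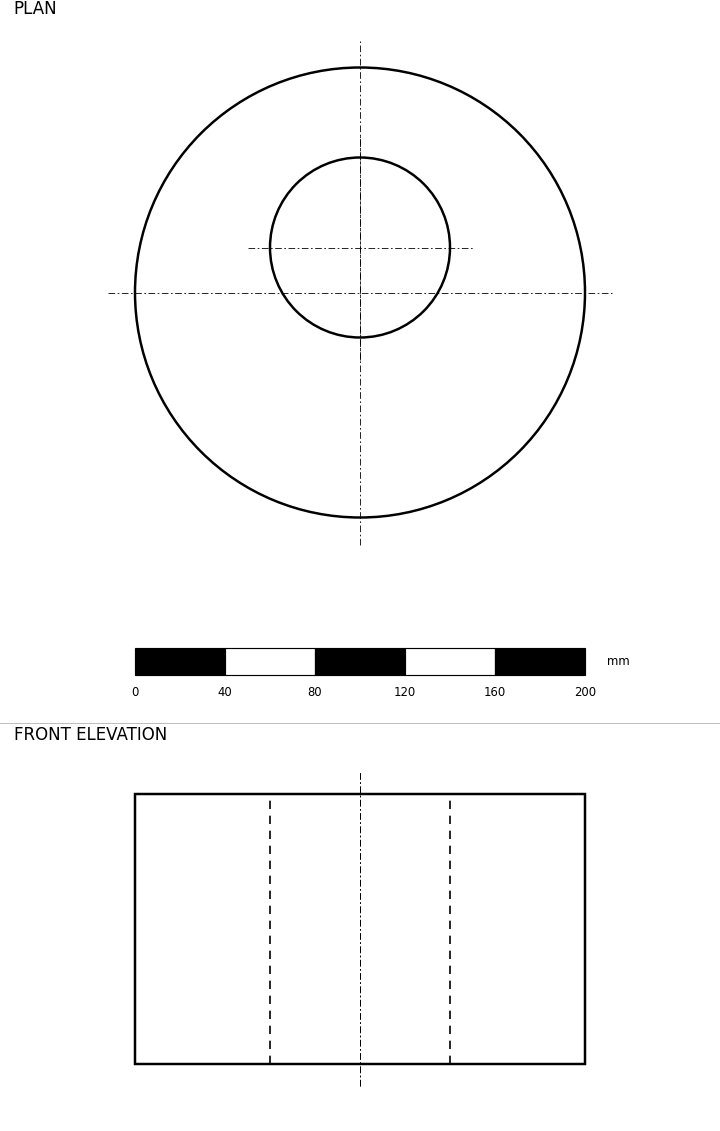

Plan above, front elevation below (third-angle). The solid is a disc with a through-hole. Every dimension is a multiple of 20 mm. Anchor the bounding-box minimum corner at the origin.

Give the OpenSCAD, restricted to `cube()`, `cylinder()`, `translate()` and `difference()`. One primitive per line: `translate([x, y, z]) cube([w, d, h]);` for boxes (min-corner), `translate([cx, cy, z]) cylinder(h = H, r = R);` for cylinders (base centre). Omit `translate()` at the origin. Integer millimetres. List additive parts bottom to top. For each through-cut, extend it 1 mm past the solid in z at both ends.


difference() {
  translate([100, 100, 0]) cylinder(h = 120, r = 100);
  translate([100, 120, -1]) cylinder(h = 122, r = 40);
}


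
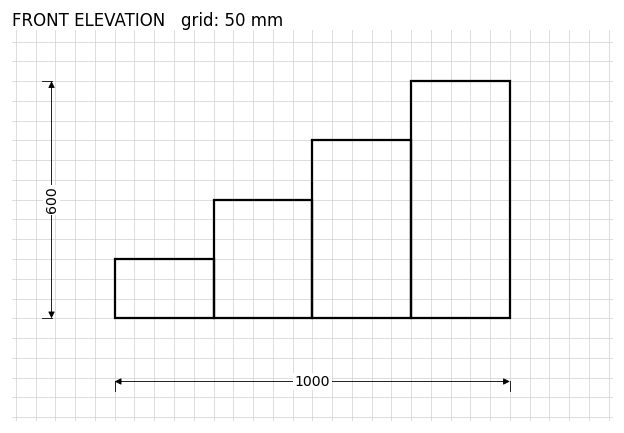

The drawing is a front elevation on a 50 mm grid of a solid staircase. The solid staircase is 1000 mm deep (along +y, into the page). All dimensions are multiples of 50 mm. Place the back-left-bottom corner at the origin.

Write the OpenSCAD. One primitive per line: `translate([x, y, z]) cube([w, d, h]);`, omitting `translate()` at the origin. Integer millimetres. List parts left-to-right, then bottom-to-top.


cube([250, 1000, 150]);
translate([250, 0, 0]) cube([250, 1000, 300]);
translate([500, 0, 0]) cube([250, 1000, 450]);
translate([750, 0, 0]) cube([250, 1000, 600]);


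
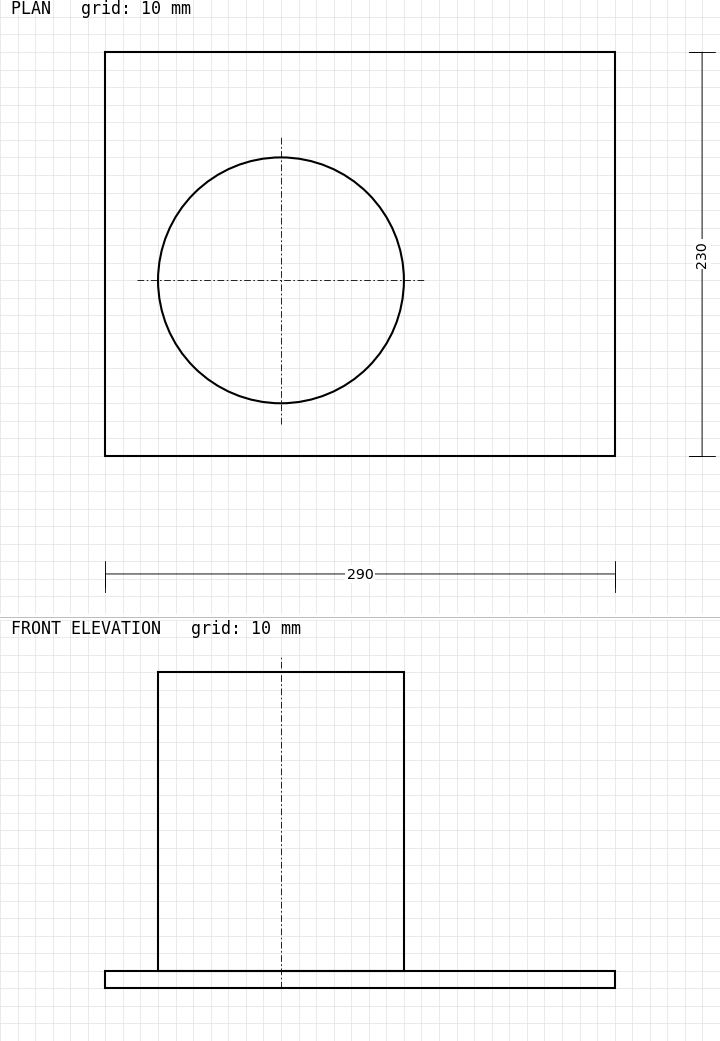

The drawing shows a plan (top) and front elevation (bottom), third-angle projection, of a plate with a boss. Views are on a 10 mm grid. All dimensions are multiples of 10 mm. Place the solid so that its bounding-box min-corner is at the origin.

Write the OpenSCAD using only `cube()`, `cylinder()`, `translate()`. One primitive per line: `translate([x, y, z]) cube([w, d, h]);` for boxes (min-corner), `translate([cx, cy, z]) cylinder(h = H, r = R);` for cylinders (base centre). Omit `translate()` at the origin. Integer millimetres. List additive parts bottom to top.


cube([290, 230, 10]);
translate([100, 100, 10]) cylinder(h = 170, r = 70);
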